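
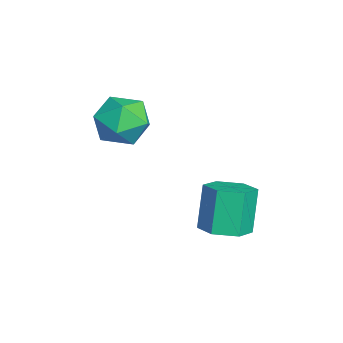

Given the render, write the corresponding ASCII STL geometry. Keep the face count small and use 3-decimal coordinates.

solid 
facet normal 0.349 -0.130 -0.928
outer loop
vertex 3.397 0.766 -1.144
vertex 2.768 1.233 -1.446
vertex 3.492 1.597 -1.225
endloop
endfacet
facet normal 0.930 -0.071 0.359
outer loop
vertex 3.397 0.766 -1.144
vertex 3.492 1.597 -1.225
vertex 2.822 0.98 0.387
endloop
endfacet
facet normal 0.930 -0.072 0.359
outer loop
vertex 2.822 0.98 0.387
vertex 3.492 1.597 -1.225
vertex 2.917 1.81 0.307
endloop
endfacet
facet normal -0.348 0.129 0.929
outer loop
vertex 2.822 0.98 0.387
vertex 2.917 1.81 0.307
vertex 2.192 1.447 0.086
endloop
endfacet
facet normal 0.348 -0.129 -0.929
outer loop
vertex 3.492 1.597 -1.225
vertex 2.768 1.233 -1.446
vertex 2.862 2.064 -1.526
endloop
endfacet
facet normal 0.562 0.821 0.097
outer loop
vertex 3.492 1.597 -1.225
vertex 2.862 2.064 -1.526
vertex 2.917 1.81 0.307
endloop
endfacet
facet normal 0.562 0.821 0.097
outer loop
vertex 2.917 1.81 0.307
vertex 2.862 2.064 -1.526
vertex 2.287 2.277 0.006
endloop
endfacet
facet normal -0.348 0.129 0.929
outer loop
vertex 2.917 1.81 0.307
vertex 2.287 2.277 0.006
vertex 2.192 1.447 0.086
endloop
endfacet
facet normal 0.348 -0.129 -0.929
outer loop
vertex 2.862 2.064 -1.526
vertex 2.768 1.233 -1.446
vertex 2.138 1.7 -1.747
endloop
endfacet
facet normal -0.368 0.892 -0.262
outer loop
vertex 2.862 2.064 -1.526
vertex 2.138 1.7 -1.747
vertex 2.287 2.277 0.006
endloop
endfacet
facet normal -0.367 0.892 -0.263
outer loop
vertex 2.287 2.277 0.006
vertex 2.138 1.7 -1.747
vertex 1.563 1.914 -0.216
endloop
endfacet
facet normal -0.349 0.129 0.928
outer loop
vertex 2.287 2.277 0.006
vertex 1.563 1.914 -0.216
vertex 2.192 1.447 0.086
endloop
endfacet
facet normal 0.348 -0.129 -0.929
outer loop
vertex 2.138 1.7 -1.747
vertex 2.768 1.233 -1.446
vertex 2.043 0.87 -1.667
endloop
endfacet
facet normal -0.930 0.072 -0.359
outer loop
vertex 2.138 1.7 -1.747
vertex 2.043 0.87 -1.667
vertex 1.563 1.914 -0.216
endloop
endfacet
facet normal -0.931 0.071 -0.359
outer loop
vertex 1.563 1.914 -0.216
vertex 2.043 0.87 -1.667
vertex 1.468 1.083 -0.135
endloop
endfacet
facet normal -0.349 0.130 0.928
outer loop
vertex 1.563 1.914 -0.216
vertex 1.468 1.083 -0.135
vertex 2.192 1.447 0.086
endloop
endfacet
facet normal 0.348 -0.129 -0.929
outer loop
vertex 2.043 0.87 -1.667
vertex 2.768 1.233 -1.446
vertex 2.673 0.403 -1.366
endloop
endfacet
facet normal -0.562 -0.821 -0.097
outer loop
vertex 2.043 0.87 -1.667
vertex 2.673 0.403 -1.366
vertex 1.468 1.083 -0.135
endloop
endfacet
facet normal -0.562 -0.821 -0.097
outer loop
vertex 1.468 1.083 -0.135
vertex 2.673 0.403 -1.366
vertex 2.098 0.616 0.166
endloop
endfacet
facet normal -0.348 0.129 0.929
outer loop
vertex 1.468 1.083 -0.135
vertex 2.098 0.616 0.166
vertex 2.192 1.447 0.086
endloop
endfacet
facet normal 0.349 -0.129 -0.928
outer loop
vertex 2.673 0.403 -1.366
vertex 2.768 1.233 -1.446
vertex 3.397 0.766 -1.144
endloop
endfacet
facet normal 0.367 -0.893 0.262
outer loop
vertex 2.673 0.403 -1.366
vertex 3.397 0.766 -1.144
vertex 2.098 0.616 0.166
endloop
endfacet
facet normal 0.368 -0.892 0.263
outer loop
vertex 2.098 0.616 0.166
vertex 3.397 0.766 -1.144
vertex 2.822 0.98 0.387
endloop
endfacet
facet normal -0.348 0.129 0.929
outer loop
vertex 2.098 0.616 0.166
vertex 2.822 0.98 0.387
vertex 2.192 1.447 0.086
endloop
endfacet
facet normal 0.384 0.836 -0.392
outer loop
vertex 1.541 -1.432 1.702
vertex 0.742 -0.902 2.051
vertex 1.574 -1.012 2.631
endloop
endfacet
facet normal 0.901 0.382 -0.205
outer loop
vertex 1.541 -1.432 1.702
vertex 1.574 -1.012 2.631
vertex 1.939 -1.953 2.483
endloop
endfacet
facet normal 0.797 -0.229 -0.559
outer loop
vertex 1.541 -1.432 1.702
vertex 1.939 -1.953 2.483
vertex 1.333 -2.424 1.812
endloop
endfacet
facet normal 0.215 -0.152 -0.965
outer loop
vertex 1.541 -1.432 1.702
vertex 1.333 -2.424 1.812
vertex 0.593 -1.775 1.545
endloop
endfacet
facet normal -0.040 0.506 -0.861
outer loop
vertex 1.541 -1.432 1.702
vertex 0.593 -1.775 1.545
vertex 0.742 -0.902 2.051
endloop
endfacet
facet normal 0.835 0.246 0.492
outer loop
vertex 1.939 -1.953 2.483
vertex 1.574 -1.012 2.631
vertex 1.387 -1.745 3.315
endloop
endfacet
facet normal -0.003 0.982 0.191
outer loop
vertex 1.574 -1.012 2.631
vertex 0.742 -0.902 2.051
vertex 0.647 -1.096 3.048
endloop
endfacet
facet normal -0.689 0.448 -0.569
outer loop
vertex 0.742 -0.902 2.051
vertex 0.593 -1.775 1.545
vertex 0.041 -1.567 2.377
endloop
endfacet
facet normal -0.276 -0.617 -0.737
outer loop
vertex 0.593 -1.775 1.545
vertex 1.333 -2.424 1.812
vertex 0.406 -2.508 2.229
endloop
endfacet
facet normal 0.666 -0.742 -0.081
outer loop
vertex 1.333 -2.424 1.812
vertex 1.939 -1.953 2.483
vertex 1.238 -2.618 2.809
endloop
endfacet
facet normal -0.215 0.152 0.965
outer loop
vertex 0.439 -2.088 3.158
vertex 1.387 -1.745 3.315
vertex 0.647 -1.096 3.048
endloop
endfacet
facet normal -0.797 0.229 0.559
outer loop
vertex 0.439 -2.088 3.158
vertex 0.647 -1.096 3.048
vertex 0.041 -1.567 2.377
endloop
endfacet
facet normal -0.901 -0.382 0.205
outer loop
vertex 0.439 -2.088 3.158
vertex 0.041 -1.567 2.377
vertex 0.406 -2.508 2.229
endloop
endfacet
facet normal -0.384 -0.836 0.392
outer loop
vertex 0.439 -2.088 3.158
vertex 0.406 -2.508 2.229
vertex 1.238 -2.618 2.809
endloop
endfacet
facet normal 0.040 -0.506 0.861
outer loop
vertex 0.439 -2.088 3.158
vertex 1.238 -2.618 2.809
vertex 1.387 -1.745 3.315
endloop
endfacet
facet normal 0.276 0.617 0.737
outer loop
vertex 0.647 -1.096 3.048
vertex 1.387 -1.745 3.315
vertex 1.574 -1.012 2.631
endloop
endfacet
facet normal -0.666 0.742 0.081
outer loop
vertex 0.041 -1.567 2.377
vertex 0.647 -1.096 3.048
vertex 0.742 -0.902 2.051
endloop
endfacet
facet normal -0.835 -0.246 -0.492
outer loop
vertex 0.406 -2.508 2.229
vertex 0.041 -1.567 2.377
vertex 0.593 -1.775 1.545
endloop
endfacet
facet normal 0.003 -0.982 -0.191
outer loop
vertex 1.238 -2.618 2.809
vertex 0.406 -2.508 2.229
vertex 1.333 -2.424 1.812
endloop
endfacet
facet normal 0.689 -0.448 0.569
outer loop
vertex 1.387 -1.745 3.315
vertex 1.238 -2.618 2.809
vertex 1.939 -1.953 2.483
endloop
endfacet

endsolid


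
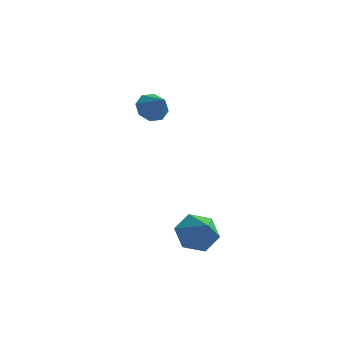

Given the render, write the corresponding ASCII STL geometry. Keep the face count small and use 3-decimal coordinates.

solid 
facet normal -0.400 0.519 -0.755
outer loop
vertex 1.505 -2.13 -3.061
vertex 0.736 -2.351 -2.806
vertex 1.091 -1.649 -2.511
endloop
endfacet
facet normal 0.870 0.328 0.368
outer loop
vertex 1.505 -2.13 -3.061
vertex 1.091 -1.649 -2.511
vertex 1.304 -3.089 -1.734
endloop
endfacet
facet normal -0.400 0.519 -0.755
outer loop
vertex 1.091 -1.649 -2.511
vertex 0.736 -2.351 -2.806
vertex 0.322 -1.87 -2.256
endloop
endfacet
facet normal 0.146 0.486 0.861
outer loop
vertex 1.091 -1.649 -2.511
vertex 0.322 -1.87 -2.256
vertex 1.304 -3.089 -1.734
endloop
endfacet
facet normal -0.400 0.519 -0.755
outer loop
vertex 0.322 -1.87 -2.256
vertex 0.736 -2.351 -2.806
vertex -0.033 -2.572 -2.551
endloop
endfacet
facet normal -0.542 -0.078 0.837
outer loop
vertex 0.322 -1.87 -2.256
vertex -0.033 -2.572 -2.551
vertex 1.304 -3.089 -1.734
endloop
endfacet
facet normal -0.400 0.519 -0.755
outer loop
vertex -0.033 -2.572 -2.551
vertex 0.736 -2.351 -2.806
vertex 0.381 -3.053 -3.101
endloop
endfacet
facet normal -0.505 -0.801 0.320
outer loop
vertex -0.033 -2.572 -2.551
vertex 0.381 -3.053 -3.101
vertex 1.304 -3.089 -1.734
endloop
endfacet
facet normal -0.400 0.519 -0.755
outer loop
vertex 0.381 -3.053 -3.101
vertex 0.736 -2.351 -2.806
vertex 1.15 -2.832 -3.356
endloop
endfacet
facet normal 0.219 -0.960 -0.173
outer loop
vertex 0.381 -3.053 -3.101
vertex 1.15 -2.832 -3.356
vertex 1.304 -3.089 -1.734
endloop
endfacet
facet normal -0.400 0.519 -0.755
outer loop
vertex 1.15 -2.832 -3.356
vertex 0.736 -2.351 -2.806
vertex 1.505 -2.13 -3.061
endloop
endfacet
facet normal 0.906 -0.396 -0.149
outer loop
vertex 1.15 -2.832 -3.356
vertex 1.505 -2.13 -3.061
vertex 1.304 -3.089 -1.734
endloop
endfacet
facet normal -0.525 0.437 -0.730
outer loop
vertex -1.667 2.153 -0.295
vertex -2.113 2.37 0.156
vertex -1.546 2.614 -0.106
endloop
endfacet
facet normal 0.968 -0.183 -0.174
outer loop
vertex -1.667 2.153 -0.295
vertex -1.546 2.614 -0.106
vertex -1.487 1.85 1.024
endloop
endfacet
facet normal -0.526 0.438 -0.729
outer loop
vertex -1.546 2.614 -0.106
vertex -2.113 2.37 0.156
vertex -1.757 2.932 0.237
endloop
endfacet
facet normal 0.903 0.376 0.207
outer loop
vertex -1.546 2.614 -0.106
vertex -1.757 2.932 0.237
vertex -1.487 1.85 1.024
endloop
endfacet
facet normal -0.525 0.438 -0.730
outer loop
vertex -1.757 2.932 0.237
vertex -2.113 2.37 0.156
vertex -2.176 2.921 0.532
endloop
endfacet
facet normal 0.452 0.596 0.664
outer loop
vertex -1.757 2.932 0.237
vertex -2.176 2.921 0.532
vertex -1.487 1.85 1.024
endloop
endfacet
facet normal -0.525 0.438 -0.730
outer loop
vertex -2.176 2.921 0.532
vertex -2.113 2.37 0.156
vertex -2.558 2.587 0.606
endloop
endfacet
facet normal -0.124 0.347 0.930
outer loop
vertex -2.176 2.921 0.532
vertex -2.558 2.587 0.606
vertex -1.487 1.85 1.024
endloop
endfacet
facet normal -0.525 0.437 -0.730
outer loop
vertex -2.558 2.587 0.606
vertex -2.113 2.37 0.156
vertex -2.679 2.126 0.417
endloop
endfacet
facet normal -0.483 -0.221 0.848
outer loop
vertex -2.558 2.587 0.606
vertex -2.679 2.126 0.417
vertex -1.487 1.85 1.024
endloop
endfacet
facet normal -0.525 0.437 -0.730
outer loop
vertex -2.679 2.126 0.417
vertex -2.113 2.37 0.156
vertex -2.468 1.808 0.075
endloop
endfacet
facet normal -0.418 -0.779 0.467
outer loop
vertex -2.679 2.126 0.417
vertex -2.468 1.808 0.075
vertex -1.487 1.85 1.024
endloop
endfacet
facet normal -0.525 0.437 -0.730
outer loop
vertex -2.468 1.808 0.075
vertex -2.113 2.37 0.156
vertex -2.049 1.819 -0.22
endloop
endfacet
facet normal 0.033 -0.999 0.010
outer loop
vertex -2.468 1.808 0.075
vertex -2.049 1.819 -0.22
vertex -1.487 1.85 1.024
endloop
endfacet
facet normal -0.525 0.437 -0.730
outer loop
vertex -2.049 1.819 -0.22
vertex -2.113 2.37 0.156
vertex -1.667 2.153 -0.295
endloop
endfacet
facet normal 0.607 -0.752 -0.256
outer loop
vertex -2.049 1.819 -0.22
vertex -1.667 2.153 -0.295
vertex -1.487 1.85 1.024
endloop
endfacet

endsolid


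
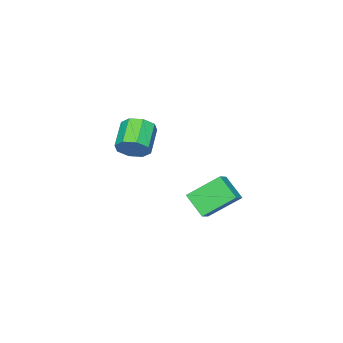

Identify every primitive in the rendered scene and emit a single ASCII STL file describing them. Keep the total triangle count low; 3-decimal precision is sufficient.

solid 
facet normal -0.556 0.567 0.609
outer loop
vertex -0.557 3.711 0.266
vertex 0.166 3.942 0.711
vertex -0.373 4.844 -0.621
endloop
endfacet
facet normal -0.821 -0.263 -0.506
outer loop
vertex 0.734 3.718 -1.831
vertex -0.557 3.711 0.266
vertex -0.373 4.844 -0.621
endloop
endfacet
facet normal -0.556 0.566 0.608
outer loop
vertex -0.373 4.844 -0.621
vertex 0.166 3.942 0.711
vertex 0.35 5.075 -0.175
endloop
endfacet
facet normal 0.127 0.781 -0.611
outer loop
vertex 0.35 5.075 -0.175
vertex 0.734 3.718 -1.831
vertex -0.373 4.844 -0.621
endloop
endfacet
facet normal -0.127 -0.781 0.611
outer loop
vertex -0.557 3.711 0.266
vertex 1.273 2.816 -0.499
vertex 0.166 3.942 0.711
endloop
endfacet
facet normal -0.821 -0.263 -0.506
outer loop
vertex 0.55 2.585 -0.945
vertex -0.557 3.711 0.266
vertex 0.734 3.718 -1.831
endloop
endfacet
facet normal -0.127 -0.782 0.611
outer loop
vertex 0.55 2.585 -0.945
vertex 1.273 2.816 -0.499
vertex -0.557 3.711 0.266
endloop
endfacet
facet normal 0.821 0.263 0.507
outer loop
vertex 0.166 3.942 0.711
vertex 1.273 2.816 -0.499
vertex 0.35 5.075 -0.175
endloop
endfacet
facet normal 0.126 0.781 -0.611
outer loop
vertex 1.457 3.949 -1.386
vertex 0.734 3.718 -1.831
vertex 0.35 5.075 -0.175
endloop
endfacet
facet normal 0.821 0.263 0.506
outer loop
vertex 0.35 5.075 -0.175
vertex 1.273 2.816 -0.499
vertex 1.457 3.949 -1.386
endloop
endfacet
facet normal 0.556 -0.566 -0.609
outer loop
vertex 1.457 3.949 -1.386
vertex 0.55 2.585 -0.945
vertex 0.734 3.718 -1.831
endloop
endfacet
facet normal 0.556 -0.566 -0.608
outer loop
vertex 1.273 2.816 -0.499
vertex 0.55 2.585 -0.945
vertex 1.457 3.949 -1.386
endloop
endfacet
facet normal 0.753 0.432 -0.497
outer loop
vertex 0.895 -1.492 1.318
vertex 0.345 -1.352 0.607
vertex 0.566 -0.879 1.352
endloop
endfacet
facet normal 0.459 0.198 0.866
outer loop
vertex 0.895 -1.492 1.318
vertex 0.566 -0.879 1.352
vertex -0.354 -2.208 2.144
endloop
endfacet
facet normal 0.459 0.198 0.866
outer loop
vertex -0.354 -2.208 2.144
vertex 0.566 -0.879 1.352
vertex -0.683 -1.595 2.178
endloop
endfacet
facet normal -0.752 -0.431 0.498
outer loop
vertex -0.354 -2.208 2.144
vertex -0.683 -1.595 2.178
vertex -0.905 -2.068 1.433
endloop
endfacet
facet normal 0.752 0.432 -0.498
outer loop
vertex 0.566 -0.879 1.352
vertex 0.345 -1.352 0.607
vertex 0.107 -0.543 0.95
endloop
endfacet
facet normal -0.009 0.762 0.647
outer loop
vertex 0.566 -0.879 1.352
vertex 0.107 -0.543 0.95
vertex -0.683 -1.595 2.178
endloop
endfacet
facet normal -0.009 0.762 0.647
outer loop
vertex -0.683 -1.595 2.178
vertex 0.107 -0.543 0.95
vertex -1.142 -1.259 1.776
endloop
endfacet
facet normal -0.752 -0.432 0.498
outer loop
vertex -0.683 -1.595 2.178
vertex -1.142 -1.259 1.776
vertex -0.905 -2.068 1.433
endloop
endfacet
facet normal 0.753 0.432 -0.497
outer loop
vertex 0.107 -0.543 0.95
vertex 0.345 -1.352 0.607
vertex -0.212 -0.681 0.347
endloop
endfacet
facet normal -0.472 0.880 0.049
outer loop
vertex 0.107 -0.543 0.95
vertex -0.212 -0.681 0.347
vertex -1.142 -1.259 1.776
endloop
endfacet
facet normal -0.472 0.880 0.048
outer loop
vertex -1.142 -1.259 1.776
vertex -0.212 -0.681 0.347
vertex -1.461 -1.397 1.172
endloop
endfacet
facet normal -0.753 -0.431 0.496
outer loop
vertex -1.142 -1.259 1.776
vertex -1.461 -1.397 1.172
vertex -0.905 -2.068 1.433
endloop
endfacet
facet normal 0.752 0.431 -0.498
outer loop
vertex -0.212 -0.681 0.347
vertex 0.345 -1.352 0.607
vertex -0.206 -1.212 -0.104
endloop
endfacet
facet normal -0.658 0.483 -0.577
outer loop
vertex -0.212 -0.681 0.347
vertex -0.206 -1.212 -0.104
vertex -1.461 -1.397 1.172
endloop
endfacet
facet normal -0.659 0.482 -0.578
outer loop
vertex -1.461 -1.397 1.172
vertex -0.206 -1.212 -0.104
vertex -1.455 -1.928 0.722
endloop
endfacet
facet normal -0.753 -0.430 0.498
outer loop
vertex -1.461 -1.397 1.172
vertex -1.455 -1.928 0.722
vertex -0.905 -2.068 1.433
endloop
endfacet
facet normal 0.752 0.431 -0.498
outer loop
vertex -0.206 -1.212 -0.104
vertex 0.345 -1.352 0.607
vertex 0.123 -1.825 -0.138
endloop
endfacet
facet normal -0.459 -0.198 -0.866
outer loop
vertex -0.206 -1.212 -0.104
vertex 0.123 -1.825 -0.138
vertex -1.455 -1.928 0.722
endloop
endfacet
facet normal -0.459 -0.198 -0.866
outer loop
vertex -1.455 -1.928 0.722
vertex 0.123 -1.825 -0.138
vertex -1.126 -2.541 0.688
endloop
endfacet
facet normal -0.753 -0.432 0.497
outer loop
vertex -1.455 -1.928 0.722
vertex -1.126 -2.541 0.688
vertex -0.905 -2.068 1.433
endloop
endfacet
facet normal 0.752 0.432 -0.498
outer loop
vertex 0.123 -1.825 -0.138
vertex 0.345 -1.352 0.607
vertex 0.582 -2.161 0.264
endloop
endfacet
facet normal 0.009 -0.762 -0.647
outer loop
vertex 0.123 -1.825 -0.138
vertex 0.582 -2.161 0.264
vertex -1.126 -2.541 0.688
endloop
endfacet
facet normal 0.009 -0.762 -0.647
outer loop
vertex -1.126 -2.541 0.688
vertex 0.582 -2.161 0.264
vertex -0.667 -2.877 1.09
endloop
endfacet
facet normal -0.752 -0.432 0.498
outer loop
vertex -1.126 -2.541 0.688
vertex -0.667 -2.877 1.09
vertex -0.905 -2.068 1.433
endloop
endfacet
facet normal 0.753 0.431 -0.496
outer loop
vertex 0.582 -2.161 0.264
vertex 0.345 -1.352 0.607
vertex 0.901 -2.023 0.868
endloop
endfacet
facet normal 0.472 -0.880 -0.048
outer loop
vertex 0.582 -2.161 0.264
vertex 0.901 -2.023 0.868
vertex -0.667 -2.877 1.09
endloop
endfacet
facet normal 0.472 -0.880 -0.049
outer loop
vertex -0.667 -2.877 1.09
vertex 0.901 -2.023 0.868
vertex -0.348 -2.739 1.693
endloop
endfacet
facet normal -0.753 -0.432 0.497
outer loop
vertex -0.667 -2.877 1.09
vertex -0.348 -2.739 1.693
vertex -0.905 -2.068 1.433
endloop
endfacet
facet normal 0.753 0.430 -0.498
outer loop
vertex 0.901 -2.023 0.868
vertex 0.345 -1.352 0.607
vertex 0.895 -1.492 1.318
endloop
endfacet
facet normal 0.658 -0.482 0.578
outer loop
vertex 0.901 -2.023 0.868
vertex 0.895 -1.492 1.318
vertex -0.348 -2.739 1.693
endloop
endfacet
facet normal 0.659 -0.483 0.577
outer loop
vertex -0.348 -2.739 1.693
vertex 0.895 -1.492 1.318
vertex -0.354 -2.208 2.144
endloop
endfacet
facet normal -0.752 -0.431 0.498
outer loop
vertex -0.348 -2.739 1.693
vertex -0.354 -2.208 2.144
vertex -0.905 -2.068 1.433
endloop
endfacet

endsolid


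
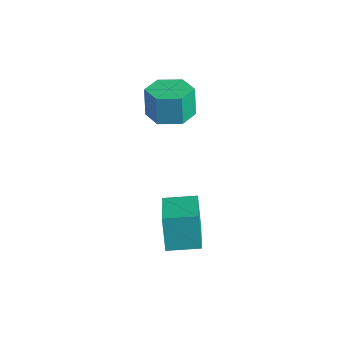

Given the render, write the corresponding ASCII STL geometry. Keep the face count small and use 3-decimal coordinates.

solid 
facet normal 0.193 -0.132 -0.972
outer loop
vertex -1.02 2.045 2.255
vertex -1.944 2.253 2.043
vertex -1.282 2.962 2.078
endloop
endfacet
facet normal 0.943 0.298 0.147
outer loop
vertex -1.02 2.045 2.255
vertex -1.282 2.962 2.078
vertex -1.273 2.218 3.528
endloop
endfacet
facet normal 0.943 0.298 0.147
outer loop
vertex -1.273 2.218 3.528
vertex -1.282 2.962 2.078
vertex -1.535 3.135 3.351
endloop
endfacet
facet normal -0.192 0.133 0.972
outer loop
vertex -1.273 2.218 3.528
vertex -1.535 3.135 3.351
vertex -2.196 2.427 3.317
endloop
endfacet
facet normal 0.193 -0.132 -0.972
outer loop
vertex -1.282 2.962 2.078
vertex -1.944 2.253 2.043
vertex -2.206 3.17 1.866
endloop
endfacet
facet normal 0.237 0.968 -0.084
outer loop
vertex -1.282 2.962 2.078
vertex -2.206 3.17 1.866
vertex -1.535 3.135 3.351
endloop
endfacet
facet normal 0.238 0.967 -0.085
outer loop
vertex -1.535 3.135 3.351
vertex -2.206 3.17 1.866
vertex -2.458 3.344 3.14
endloop
endfacet
facet normal -0.192 0.133 0.972
outer loop
vertex -1.535 3.135 3.351
vertex -2.458 3.344 3.14
vertex -2.196 2.427 3.317
endloop
endfacet
facet normal 0.192 -0.133 -0.972
outer loop
vertex -2.206 3.17 1.866
vertex -1.944 2.253 2.043
vertex -2.867 2.462 1.832
endloop
endfacet
facet normal -0.706 0.670 -0.231
outer loop
vertex -2.206 3.17 1.866
vertex -2.867 2.462 1.832
vertex -2.458 3.344 3.14
endloop
endfacet
facet normal -0.705 0.670 -0.231
outer loop
vertex -2.458 3.344 3.14
vertex -2.867 2.462 1.832
vertex -3.12 2.635 3.105
endloop
endfacet
facet normal -0.193 0.132 0.972
outer loop
vertex -2.458 3.344 3.14
vertex -3.12 2.635 3.105
vertex -2.196 2.427 3.317
endloop
endfacet
facet normal 0.192 -0.133 -0.972
outer loop
vertex -2.867 2.462 1.832
vertex -1.944 2.253 2.043
vertex -2.605 1.545 2.009
endloop
endfacet
facet normal -0.943 -0.298 -0.147
outer loop
vertex -2.867 2.462 1.832
vertex -2.605 1.545 2.009
vertex -3.12 2.635 3.105
endloop
endfacet
facet normal -0.943 -0.298 -0.147
outer loop
vertex -3.12 2.635 3.105
vertex -2.605 1.545 2.009
vertex -2.858 1.718 3.282
endloop
endfacet
facet normal -0.193 0.132 0.972
outer loop
vertex -3.12 2.635 3.105
vertex -2.858 1.718 3.282
vertex -2.196 2.427 3.317
endloop
endfacet
facet normal 0.192 -0.133 -0.972
outer loop
vertex -2.605 1.545 2.009
vertex -1.944 2.253 2.043
vertex -1.682 1.336 2.22
endloop
endfacet
facet normal -0.238 -0.968 0.084
outer loop
vertex -2.605 1.545 2.009
vertex -1.682 1.336 2.22
vertex -2.858 1.718 3.282
endloop
endfacet
facet normal -0.237 -0.968 0.085
outer loop
vertex -2.858 1.718 3.282
vertex -1.682 1.336 2.22
vertex -1.934 1.51 3.494
endloop
endfacet
facet normal -0.193 0.132 0.972
outer loop
vertex -2.858 1.718 3.282
vertex -1.934 1.51 3.494
vertex -2.196 2.427 3.317
endloop
endfacet
facet normal 0.193 -0.132 -0.972
outer loop
vertex -1.682 1.336 2.22
vertex -1.944 2.253 2.043
vertex -1.02 2.045 2.255
endloop
endfacet
facet normal 0.705 -0.670 0.231
outer loop
vertex -1.682 1.336 2.22
vertex -1.02 2.045 2.255
vertex -1.934 1.51 3.494
endloop
endfacet
facet normal 0.706 -0.670 0.231
outer loop
vertex -1.934 1.51 3.494
vertex -1.02 2.045 2.255
vertex -1.273 2.218 3.528
endloop
endfacet
facet normal -0.192 0.133 0.972
outer loop
vertex -1.934 1.51 3.494
vertex -1.273 2.218 3.528
vertex -2.196 2.427 3.317
endloop
endfacet
facet normal -0.687 0.616 -0.384
outer loop
vertex 0.42 -0.287 0.288
vertex 1.273 0.728 0.391
vertex 0.932 -0.577 -1.092
endloop
endfacet
facet normal -0.641 -0.763 -0.077
outer loop
vertex 2.327 -1.828 -0.311
vertex 0.42 -0.287 0.288
vertex 0.932 -0.577 -1.092
endloop
endfacet
facet normal -0.687 0.616 -0.384
outer loop
vertex 0.932 -0.577 -1.092
vertex 1.273 0.728 0.391
vertex 1.785 0.438 -0.989
endloop
endfacet
facet normal 0.341 -0.194 -0.920
outer loop
vertex 1.785 0.438 -0.989
vertex 2.327 -1.828 -0.311
vertex 0.932 -0.577 -1.092
endloop
endfacet
facet normal -0.341 0.194 0.920
outer loop
vertex 0.42 -0.287 0.288
vertex 2.668 -0.523 1.172
vertex 1.273 0.728 0.391
endloop
endfacet
facet normal -0.641 -0.763 -0.077
outer loop
vertex 1.815 -1.538 1.069
vertex 0.42 -0.287 0.288
vertex 2.327 -1.828 -0.311
endloop
endfacet
facet normal -0.341 0.194 0.920
outer loop
vertex 1.815 -1.538 1.069
vertex 2.668 -0.523 1.172
vertex 0.42 -0.287 0.288
endloop
endfacet
facet normal 0.641 0.763 0.077
outer loop
vertex 1.273 0.728 0.391
vertex 2.668 -0.523 1.172
vertex 1.785 0.438 -0.989
endloop
endfacet
facet normal 0.341 -0.194 -0.920
outer loop
vertex 3.18 -0.813 -0.208
vertex 2.327 -1.828 -0.311
vertex 1.785 0.438 -0.989
endloop
endfacet
facet normal 0.641 0.763 0.077
outer loop
vertex 1.785 0.438 -0.989
vertex 2.668 -0.523 1.172
vertex 3.18 -0.813 -0.208
endloop
endfacet
facet normal 0.687 -0.616 0.384
outer loop
vertex 3.18 -0.813 -0.208
vertex 1.815 -1.538 1.069
vertex 2.327 -1.828 -0.311
endloop
endfacet
facet normal 0.687 -0.616 0.384
outer loop
vertex 2.668 -0.523 1.172
vertex 1.815 -1.538 1.069
vertex 3.18 -0.813 -0.208
endloop
endfacet

endsolid


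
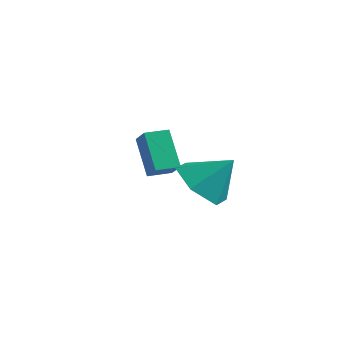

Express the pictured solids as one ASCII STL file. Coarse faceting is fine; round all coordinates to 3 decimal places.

solid 
facet normal -0.573 -0.382 -0.725
outer loop
vertex 2.826 0.896 -0.514
vertex 2.248 0.383 0.213
vertex 1.975 1.363 -0.087
endloop
endfacet
facet normal 0.453 0.889 -0.070
outer loop
vertex 2.826 0.896 -0.514
vertex 1.975 1.363 -0.087
vertex 3.052 0.917 1.227
endloop
endfacet
facet normal -0.574 -0.382 -0.725
outer loop
vertex 1.975 1.363 -0.087
vertex 2.248 0.383 0.213
vertex 1.398 0.85 0.64
endloop
endfacet
facet normal -0.197 0.868 0.456
outer loop
vertex 1.975 1.363 -0.087
vertex 1.398 0.85 0.64
vertex 3.052 0.917 1.227
endloop
endfacet
facet normal -0.574 -0.381 -0.725
outer loop
vertex 1.398 0.85 0.64
vertex 2.248 0.383 0.213
vertex 1.671 -0.129 0.939
endloop
endfacet
facet normal -0.335 0.188 0.923
outer loop
vertex 1.398 0.85 0.64
vertex 1.671 -0.129 0.939
vertex 3.052 0.917 1.227
endloop
endfacet
facet normal -0.574 -0.381 -0.725
outer loop
vertex 1.671 -0.129 0.939
vertex 2.248 0.383 0.213
vertex 2.521 -0.596 0.512
endloop
endfacet
facet normal 0.176 -0.470 0.865
outer loop
vertex 1.671 -0.129 0.939
vertex 2.521 -0.596 0.512
vertex 3.052 0.917 1.227
endloop
endfacet
facet normal -0.574 -0.381 -0.725
outer loop
vertex 2.521 -0.596 0.512
vertex 2.248 0.383 0.213
vertex 3.099 -0.084 -0.215
endloop
endfacet
facet normal 0.826 -0.450 0.339
outer loop
vertex 2.521 -0.596 0.512
vertex 3.099 -0.084 -0.215
vertex 3.052 0.917 1.227
endloop
endfacet
facet normal -0.574 -0.381 -0.725
outer loop
vertex 3.099 -0.084 -0.215
vertex 2.248 0.383 0.213
vertex 2.826 0.896 -0.514
endloop
endfacet
facet normal 0.965 0.230 -0.128
outer loop
vertex 3.099 -0.084 -0.215
vertex 2.826 0.896 -0.514
vertex 3.052 0.917 1.227
endloop
endfacet
facet normal -0.553 -0.833 0.024
outer loop
vertex -1.476 2.763 0.304
vertex -2.073 3.141 -0.317
vertex -0.623 2.163 -0.883
endloop
endfacet
facet normal 0.634 -0.403 0.660
outer loop
vertex -0.147 2.879 -0.903
vertex -1.476 2.763 0.304
vertex -0.623 2.163 -0.883
endloop
endfacet
facet normal -0.553 -0.833 0.023
outer loop
vertex -0.623 2.163 -0.883
vertex -2.073 3.141 -0.317
vertex -1.219 2.541 -1.503
endloop
endfacet
facet normal 0.540 -0.380 -0.751
outer loop
vertex -1.219 2.541 -1.503
vertex -0.147 2.879 -0.903
vertex -0.623 2.163 -0.883
endloop
endfacet
facet normal -0.540 0.380 0.751
outer loop
vertex -1.476 2.763 0.304
vertex -1.597 3.857 -0.337
vertex -2.073 3.141 -0.317
endloop
endfacet
facet normal 0.635 -0.402 0.660
outer loop
vertex -1.001 3.479 0.283
vertex -1.476 2.763 0.304
vertex -0.147 2.879 -0.903
endloop
endfacet
facet normal -0.540 0.380 0.751
outer loop
vertex -1.001 3.479 0.283
vertex -1.597 3.857 -0.337
vertex -1.476 2.763 0.304
endloop
endfacet
facet normal -0.634 0.403 -0.660
outer loop
vertex -2.073 3.141 -0.317
vertex -1.597 3.857 -0.337
vertex -1.219 2.541 -1.503
endloop
endfacet
facet normal 0.540 -0.380 -0.751
outer loop
vertex -0.744 3.257 -1.524
vertex -0.147 2.879 -0.903
vertex -1.219 2.541 -1.503
endloop
endfacet
facet normal -0.635 0.402 -0.660
outer loop
vertex -1.219 2.541 -1.503
vertex -1.597 3.857 -0.337
vertex -0.744 3.257 -1.524
endloop
endfacet
facet normal 0.552 0.833 -0.024
outer loop
vertex -0.744 3.257 -1.524
vertex -1.001 3.479 0.283
vertex -0.147 2.879 -0.903
endloop
endfacet
facet normal 0.553 0.833 -0.024
outer loop
vertex -1.597 3.857 -0.337
vertex -1.001 3.479 0.283
vertex -0.744 3.257 -1.524
endloop
endfacet

endsolid


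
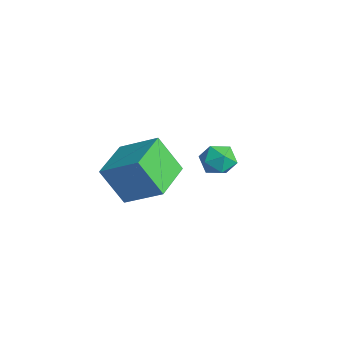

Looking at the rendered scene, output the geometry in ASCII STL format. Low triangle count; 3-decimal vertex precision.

solid 
facet normal 0.143 0.163 0.976
outer loop
vertex -0.737 2.039 -2.957
vertex -0.956 1.212 -2.787
vertex -0.123 1.42 -2.944
endloop
endfacet
facet normal 0.570 0.578 0.584
outer loop
vertex -0.737 2.039 -2.957
vertex -0.123 1.42 -2.944
vertex -0.11 2.034 -3.564
endloop
endfacet
facet normal 0.159 0.975 0.156
outer loop
vertex -0.737 2.039 -2.957
vertex -0.11 2.034 -3.564
vertex -0.936 2.205 -3.79
endloop
endfacet
facet normal -0.521 0.805 0.285
outer loop
vertex -0.737 2.039 -2.957
vertex -0.936 2.205 -3.79
vertex -1.458 1.697 -3.31
endloop
endfacet
facet normal -0.531 0.303 0.791
outer loop
vertex -0.737 2.039 -2.957
vertex -1.458 1.697 -3.31
vertex -0.956 1.212 -2.787
endloop
endfacet
facet normal 0.973 0.154 0.173
outer loop
vertex -0.11 2.034 -3.564
vertex -0.123 1.42 -2.944
vertex 0.058 1.203 -3.77
endloop
endfacet
facet normal 0.282 -0.518 0.808
outer loop
vertex -0.123 1.42 -2.944
vertex -0.956 1.212 -2.787
vertex -0.464 0.695 -3.29
endloop
endfacet
facet normal -0.810 -0.290 0.509
outer loop
vertex -0.956 1.212 -2.787
vertex -1.458 1.697 -3.31
vertex -1.29 0.866 -3.516
endloop
endfacet
facet normal -0.794 0.522 -0.311
outer loop
vertex -1.458 1.697 -3.31
vertex -0.936 2.205 -3.79
vertex -1.277 1.48 -4.136
endloop
endfacet
facet normal 0.307 0.798 -0.519
outer loop
vertex -0.936 2.205 -3.79
vertex -0.11 2.034 -3.564
vertex -0.444 1.688 -4.293
endloop
endfacet
facet normal 0.521 -0.805 -0.285
outer loop
vertex -0.663 0.861 -4.123
vertex 0.058 1.203 -3.77
vertex -0.464 0.695 -3.29
endloop
endfacet
facet normal -0.159 -0.975 -0.156
outer loop
vertex -0.663 0.861 -4.123
vertex -0.464 0.695 -3.29
vertex -1.29 0.866 -3.516
endloop
endfacet
facet normal -0.570 -0.578 -0.584
outer loop
vertex -0.663 0.861 -4.123
vertex -1.29 0.866 -3.516
vertex -1.277 1.48 -4.136
endloop
endfacet
facet normal -0.143 -0.163 -0.976
outer loop
vertex -0.663 0.861 -4.123
vertex -1.277 1.48 -4.136
vertex -0.444 1.688 -4.293
endloop
endfacet
facet normal 0.531 -0.303 -0.791
outer loop
vertex -0.663 0.861 -4.123
vertex -0.444 1.688 -4.293
vertex 0.058 1.203 -3.77
endloop
endfacet
facet normal 0.794 -0.522 0.311
outer loop
vertex -0.464 0.695 -3.29
vertex 0.058 1.203 -3.77
vertex -0.123 1.42 -2.944
endloop
endfacet
facet normal -0.307 -0.798 0.519
outer loop
vertex -1.29 0.866 -3.516
vertex -0.464 0.695 -3.29
vertex -0.956 1.212 -2.787
endloop
endfacet
facet normal -0.973 -0.154 -0.173
outer loop
vertex -1.277 1.48 -4.136
vertex -1.29 0.866 -3.516
vertex -1.458 1.697 -3.31
endloop
endfacet
facet normal -0.282 0.518 -0.808
outer loop
vertex -0.444 1.688 -4.293
vertex -1.277 1.48 -4.136
vertex -0.936 2.205 -3.79
endloop
endfacet
facet normal 0.810 0.290 -0.509
outer loop
vertex 0.058 1.203 -3.77
vertex -0.444 1.688 -4.293
vertex -0.11 2.034 -3.564
endloop
endfacet
facet normal -0.642 0.764 0.058
outer loop
vertex 0.409 -1.89 -0.374
vertex 1.116 -1.173 -1.997
vertex -0.913 -2.923 -1.406
endloop
endfacet
facet normal -0.370 -0.375 0.850
outer loop
vertex 0.384 -4.467 -1.523
vertex 0.409 -1.89 -0.374
vertex -0.913 -2.923 -1.406
endloop
endfacet
facet normal -0.642 0.764 0.058
outer loop
vertex -0.913 -2.923 -1.406
vertex 1.116 -1.173 -1.997
vertex -0.206 -2.206 -3.029
endloop
endfacet
facet normal -0.671 -0.524 -0.524
outer loop
vertex -0.206 -2.206 -3.029
vertex 0.384 -4.467 -1.523
vertex -0.913 -2.923 -1.406
endloop
endfacet
facet normal 0.671 0.524 0.524
outer loop
vertex 0.409 -1.89 -0.374
vertex 2.413 -2.717 -2.114
vertex 1.116 -1.173 -1.997
endloop
endfacet
facet normal -0.370 -0.375 0.850
outer loop
vertex 1.706 -3.434 -0.491
vertex 0.409 -1.89 -0.374
vertex 0.384 -4.467 -1.523
endloop
endfacet
facet normal 0.671 0.524 0.524
outer loop
vertex 1.706 -3.434 -0.491
vertex 2.413 -2.717 -2.114
vertex 0.409 -1.89 -0.374
endloop
endfacet
facet normal 0.370 0.375 -0.850
outer loop
vertex 1.116 -1.173 -1.997
vertex 2.413 -2.717 -2.114
vertex -0.206 -2.206 -3.029
endloop
endfacet
facet normal -0.671 -0.524 -0.524
outer loop
vertex 1.091 -3.75 -3.146
vertex 0.384 -4.467 -1.523
vertex -0.206 -2.206 -3.029
endloop
endfacet
facet normal 0.370 0.375 -0.850
outer loop
vertex -0.206 -2.206 -3.029
vertex 2.413 -2.717 -2.114
vertex 1.091 -3.75 -3.146
endloop
endfacet
facet normal 0.642 -0.764 -0.058
outer loop
vertex 1.091 -3.75 -3.146
vertex 1.706 -3.434 -0.491
vertex 0.384 -4.467 -1.523
endloop
endfacet
facet normal 0.642 -0.764 -0.058
outer loop
vertex 2.413 -2.717 -2.114
vertex 1.706 -3.434 -0.491
vertex 1.091 -3.75 -3.146
endloop
endfacet

endsolid


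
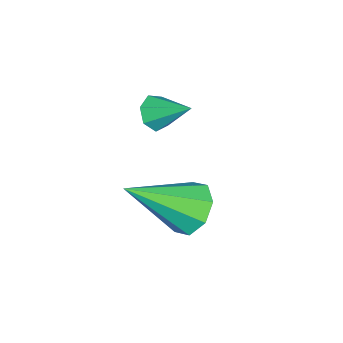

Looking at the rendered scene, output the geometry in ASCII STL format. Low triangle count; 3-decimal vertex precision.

solid 
facet normal -0.452 0.655 -0.605
outer loop
vertex -1.277 -0.612 -0.515
vertex -1.815 -1.115 -0.657
vertex -1.716 -0.575 -0.147
endloop
endfacet
facet normal 0.583 0.493 0.646
outer loop
vertex -1.277 -0.612 -0.515
vertex -1.716 -0.575 -0.147
vertex -0.925 -2.405 0.537
endloop
endfacet
facet normal -0.452 0.655 -0.606
outer loop
vertex -1.716 -0.575 -0.147
vertex -1.815 -1.115 -0.657
vertex -2.213 -0.854 -0.078
endloop
endfacet
facet normal -0.054 0.329 0.943
outer loop
vertex -1.716 -0.575 -0.147
vertex -2.213 -0.854 -0.078
vertex -0.925 -2.405 0.537
endloop
endfacet
facet normal -0.451 0.656 -0.606
outer loop
vertex -2.213 -0.854 -0.078
vertex -1.815 -1.115 -0.657
vertex -2.477 -1.286 -0.349
endloop
endfacet
facet normal -0.572 -0.156 0.805
outer loop
vertex -2.213 -0.854 -0.078
vertex -2.477 -1.286 -0.349
vertex -0.925 -2.405 0.537
endloop
endfacet
facet normal -0.451 0.655 -0.606
outer loop
vertex -2.477 -1.286 -0.349
vertex -1.815 -1.115 -0.657
vertex -2.353 -1.618 -0.8
endloop
endfacet
facet normal -0.667 -0.676 0.314
outer loop
vertex -2.477 -1.286 -0.349
vertex -2.353 -1.618 -0.8
vertex -0.925 -2.405 0.537
endloop
endfacet
facet normal -0.451 0.655 -0.607
outer loop
vertex -2.353 -1.618 -0.8
vertex -1.815 -1.115 -0.657
vertex -1.913 -1.656 -1.168
endloop
endfacet
facet normal -0.284 -0.928 -0.243
outer loop
vertex -2.353 -1.618 -0.8
vertex -1.913 -1.656 -1.168
vertex -0.925 -2.405 0.537
endloop
endfacet
facet normal -0.451 0.655 -0.606
outer loop
vertex -1.913 -1.656 -1.168
vertex -1.815 -1.115 -0.657
vertex -1.417 -1.377 -1.236
endloop
endfacet
facet normal 0.355 -0.763 -0.541
outer loop
vertex -1.913 -1.656 -1.168
vertex -1.417 -1.377 -1.236
vertex -0.925 -2.405 0.537
endloop
endfacet
facet normal -0.451 0.655 -0.606
outer loop
vertex -1.417 -1.377 -1.236
vertex -1.815 -1.115 -0.657
vertex -1.153 -0.945 -0.966
endloop
endfacet
facet normal 0.871 -0.280 -0.404
outer loop
vertex -1.417 -1.377 -1.236
vertex -1.153 -0.945 -0.966
vertex -0.925 -2.405 0.537
endloop
endfacet
facet normal -0.451 0.654 -0.607
outer loop
vertex -1.153 -0.945 -0.966
vertex -1.815 -1.115 -0.657
vertex -1.277 -0.612 -0.515
endloop
endfacet
facet normal 0.967 0.241 0.088
outer loop
vertex -1.153 -0.945 -0.966
vertex -1.277 -0.612 -0.515
vertex -0.925 -2.405 0.537
endloop
endfacet
facet normal -0.191 -0.820 -0.539
outer loop
vertex -2.158 -2.055 1.586
vertex -2.516 -2.185 1.911
vertex -2.556 -1.905 1.499
endloop
endfacet
facet normal 0.397 0.731 -0.555
outer loop
vertex -2.158 -2.055 1.586
vertex -2.556 -1.905 1.499
vertex -2.304 -1.275 2.509
endloop
endfacet
facet normal -0.190 -0.821 -0.539
outer loop
vertex -2.556 -1.905 1.499
vertex -2.516 -2.185 1.911
vertex -2.923 -1.966 1.721
endloop
endfacet
facet normal -0.388 0.822 -0.416
outer loop
vertex -2.556 -1.905 1.499
vertex -2.923 -1.966 1.721
vertex -2.304 -1.275 2.509
endloop
endfacet
facet normal -0.190 -0.820 -0.540
outer loop
vertex -2.923 -1.966 1.721
vertex -2.516 -2.185 1.911
vertex -2.984 -2.192 2.086
endloop
endfacet
facet normal -0.828 0.528 0.188
outer loop
vertex -2.923 -1.966 1.721
vertex -2.984 -2.192 2.086
vertex -2.304 -1.275 2.509
endloop
endfacet
facet normal -0.190 -0.820 -0.540
outer loop
vertex -2.984 -2.192 2.086
vertex -2.516 -2.185 1.911
vertex -2.692 -2.413 2.319
endloop
endfacet
facet normal -0.591 0.067 0.804
outer loop
vertex -2.984 -2.192 2.086
vertex -2.692 -2.413 2.319
vertex -2.304 -1.275 2.509
endloop
endfacet
facet normal -0.189 -0.820 -0.540
outer loop
vertex -2.692 -2.413 2.319
vertex -2.516 -2.185 1.911
vertex -2.267 -2.462 2.245
endloop
endfacet
facet normal 0.144 -0.211 0.967
outer loop
vertex -2.692 -2.413 2.319
vertex -2.267 -2.462 2.245
vertex -2.304 -1.275 2.509
endloop
endfacet
facet normal -0.192 -0.821 -0.538
outer loop
vertex -2.267 -2.462 2.245
vertex -2.516 -2.185 1.911
vertex -2.03 -2.303 1.918
endloop
endfacet
facet normal 0.828 -0.097 0.553
outer loop
vertex -2.267 -2.462 2.245
vertex -2.03 -2.303 1.918
vertex -2.304 -1.275 2.509
endloop
endfacet
facet normal -0.191 -0.820 -0.539
outer loop
vertex -2.03 -2.303 1.918
vertex -2.516 -2.185 1.911
vertex -2.158 -2.055 1.586
endloop
endfacet
facet normal 0.939 0.321 -0.123
outer loop
vertex -2.03 -2.303 1.918
vertex -2.158 -2.055 1.586
vertex -2.304 -1.275 2.509
endloop
endfacet

endsolid


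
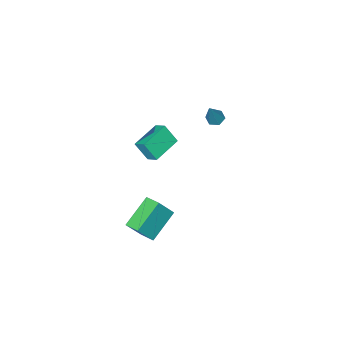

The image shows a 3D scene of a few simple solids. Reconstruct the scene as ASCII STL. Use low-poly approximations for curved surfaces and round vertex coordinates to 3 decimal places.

solid 
facet normal -0.283 0.485 -0.828
outer loop
vertex -0.98 -1.147 0.319
vertex 0.803 -0.816 -0.097
vertex -0.945 -1.909 -0.139
endloop
endfacet
facet normal -0.958 -0.178 0.223
outer loop
vertex -0.563 -2.564 0.977
vertex -0.98 -1.147 0.319
vertex -0.945 -1.909 -0.139
endloop
endfacet
facet normal -0.284 0.485 -0.827
outer loop
vertex -0.945 -1.909 -0.139
vertex 0.803 -0.816 -0.097
vertex 0.837 -1.578 -0.556
endloop
endfacet
facet normal 0.038 -0.856 -0.516
outer loop
vertex 0.837 -1.578 -0.556
vertex -0.563 -2.564 0.977
vertex -0.945 -1.909 -0.139
endloop
endfacet
facet normal -0.039 0.856 0.516
outer loop
vertex -0.98 -1.147 0.319
vertex 1.185 -1.471 1.019
vertex 0.803 -0.816 -0.097
endloop
endfacet
facet normal -0.958 -0.178 0.224
outer loop
vertex -0.597 -1.802 1.436
vertex -0.98 -1.147 0.319
vertex -0.563 -2.564 0.977
endloop
endfacet
facet normal -0.038 0.856 0.515
outer loop
vertex -0.597 -1.802 1.436
vertex 1.185 -1.471 1.019
vertex -0.98 -1.147 0.319
endloop
endfacet
facet normal 0.958 0.178 -0.224
outer loop
vertex 0.803 -0.816 -0.097
vertex 1.185 -1.471 1.019
vertex 0.837 -1.578 -0.556
endloop
endfacet
facet normal 0.039 -0.856 -0.515
outer loop
vertex 1.22 -2.233 0.561
vertex -0.563 -2.564 0.977
vertex 0.837 -1.578 -0.556
endloop
endfacet
facet normal 0.958 0.179 -0.224
outer loop
vertex 0.837 -1.578 -0.556
vertex 1.185 -1.471 1.019
vertex 1.22 -2.233 0.561
endloop
endfacet
facet normal 0.283 -0.486 0.827
outer loop
vertex 1.22 -2.233 0.561
vertex -0.597 -1.802 1.436
vertex -0.563 -2.564 0.977
endloop
endfacet
facet normal 0.284 -0.484 0.828
outer loop
vertex 1.185 -1.471 1.019
vertex -0.597 -1.802 1.436
vertex 1.22 -2.233 0.561
endloop
endfacet
facet normal -0.569 0.113 -0.815
outer loop
vertex 2.036 1.081 -2.187
vertex 1.977 2.064 -2.009
vertex 3.759 1.397 -3.346
endloop
endfacet
facet normal 0.060 -0.982 -0.179
outer loop
vertex 4.663 1.216 -2.051
vertex 2.036 1.081 -2.187
vertex 3.759 1.397 -3.346
endloop
endfacet
facet normal -0.569 0.113 -0.815
outer loop
vertex 3.759 1.397 -3.346
vertex 1.977 2.064 -2.009
vertex 3.699 2.379 -3.168
endloop
endfacet
facet normal 0.820 0.150 -0.552
outer loop
vertex 3.699 2.379 -3.168
vertex 4.663 1.216 -2.051
vertex 3.759 1.397 -3.346
endloop
endfacet
facet normal -0.820 -0.149 0.552
outer loop
vertex 2.036 1.081 -2.187
vertex 2.881 1.883 -0.714
vertex 1.977 2.064 -2.009
endloop
endfacet
facet normal 0.060 -0.982 -0.178
outer loop
vertex 2.941 0.901 -0.892
vertex 2.036 1.081 -2.187
vertex 4.663 1.216 -2.051
endloop
endfacet
facet normal -0.820 -0.150 0.552
outer loop
vertex 2.941 0.901 -0.892
vertex 2.881 1.883 -0.714
vertex 2.036 1.081 -2.187
endloop
endfacet
facet normal -0.059 0.982 0.179
outer loop
vertex 1.977 2.064 -2.009
vertex 2.881 1.883 -0.714
vertex 3.699 2.379 -3.168
endloop
endfacet
facet normal 0.820 0.149 -0.552
outer loop
vertex 4.604 2.199 -1.873
vertex 4.663 1.216 -2.051
vertex 3.699 2.379 -3.168
endloop
endfacet
facet normal -0.060 0.982 0.178
outer loop
vertex 3.699 2.379 -3.168
vertex 2.881 1.883 -0.714
vertex 4.604 2.199 -1.873
endloop
endfacet
facet normal 0.569 -0.113 0.815
outer loop
vertex 4.604 2.199 -1.873
vertex 2.941 0.901 -0.892
vertex 4.663 1.216 -2.051
endloop
endfacet
facet normal 0.569 -0.113 0.815
outer loop
vertex 2.881 1.883 -0.714
vertex 2.941 0.901 -0.892
vertex 4.604 2.199 -1.873
endloop
endfacet
facet normal -0.456 -0.232 -0.859
outer loop
vertex -3.77 -2.006 0.275
vertex -4.121 -1.549 0.338
vertex -3.618 -1.491 0.055
endloop
endfacet
facet normal 0.939 -0.325 -0.112
outer loop
vertex -3.77 -2.006 0.275
vertex -3.618 -1.491 0.055
vertex -3.259 -1.111 1.962
endloop
endfacet
facet normal -0.456 -0.232 -0.859
outer loop
vertex -3.618 -1.491 0.055
vertex -4.121 -1.549 0.338
vertex -3.969 -1.034 0.118
endloop
endfacet
facet normal 0.747 0.610 -0.262
outer loop
vertex -3.618 -1.491 0.055
vertex -3.969 -1.034 0.118
vertex -3.259 -1.111 1.962
endloop
endfacet
facet normal -0.456 -0.232 -0.859
outer loop
vertex -3.969 -1.034 0.118
vertex -4.121 -1.549 0.338
vertex -4.472 -1.092 0.401
endloop
endfacet
facet normal -0.075 0.995 0.070
outer loop
vertex -3.969 -1.034 0.118
vertex -4.472 -1.092 0.401
vertex -3.259 -1.111 1.962
endloop
endfacet
facet normal -0.456 -0.232 -0.859
outer loop
vertex -4.472 -1.092 0.401
vertex -4.121 -1.549 0.338
vertex -4.624 -1.607 0.621
endloop
endfacet
facet normal -0.705 0.444 0.553
outer loop
vertex -4.472 -1.092 0.401
vertex -4.624 -1.607 0.621
vertex -3.259 -1.111 1.962
endloop
endfacet
facet normal -0.456 -0.232 -0.859
outer loop
vertex -4.624 -1.607 0.621
vertex -4.121 -1.549 0.338
vertex -4.273 -2.064 0.558
endloop
endfacet
facet normal -0.513 -0.491 0.704
outer loop
vertex -4.624 -1.607 0.621
vertex -4.273 -2.064 0.558
vertex -3.259 -1.111 1.962
endloop
endfacet
facet normal -0.456 -0.232 -0.859
outer loop
vertex -4.273 -2.064 0.558
vertex -4.121 -1.549 0.338
vertex -3.77 -2.006 0.275
endloop
endfacet
facet normal 0.310 -0.876 0.371
outer loop
vertex -4.273 -2.064 0.558
vertex -3.77 -2.006 0.275
vertex -3.259 -1.111 1.962
endloop
endfacet

endsolid


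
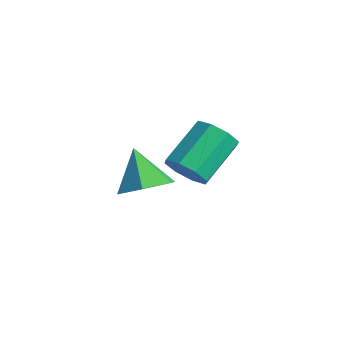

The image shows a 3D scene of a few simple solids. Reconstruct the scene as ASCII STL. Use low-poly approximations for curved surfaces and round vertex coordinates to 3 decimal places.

solid 
facet normal 0.591 -0.101 -0.800
outer loop
vertex 4.474 -1.029 -2.811
vertex 3.706 -1.461 -3.324
vertex 3.835 -0.45 -3.356
endloop
endfacet
facet normal 0.161 0.765 0.624
outer loop
vertex 4.474 -1.029 -2.811
vertex 3.835 -0.45 -3.356
vertex 2.754 -1.299 -2.036
endloop
endfacet
facet normal 0.591 -0.101 -0.800
outer loop
vertex 3.835 -0.45 -3.356
vertex 3.706 -1.461 -3.324
vertex 3.067 -0.882 -3.869
endloop
endfacet
facet normal -0.537 0.838 0.099
outer loop
vertex 3.835 -0.45 -3.356
vertex 3.067 -0.882 -3.869
vertex 2.754 -1.299 -2.036
endloop
endfacet
facet normal 0.591 -0.101 -0.800
outer loop
vertex 3.067 -0.882 -3.869
vertex 3.706 -1.461 -3.324
vertex 2.937 -1.893 -3.837
endloop
endfacet
facet normal -0.983 0.122 -0.140
outer loop
vertex 3.067 -0.882 -3.869
vertex 2.937 -1.893 -3.837
vertex 2.754 -1.299 -2.036
endloop
endfacet
facet normal 0.591 -0.100 -0.801
outer loop
vertex 2.937 -1.893 -3.837
vertex 3.706 -1.461 -3.324
vertex 3.576 -2.472 -3.293
endloop
endfacet
facet normal -0.730 -0.668 0.146
outer loop
vertex 2.937 -1.893 -3.837
vertex 3.576 -2.472 -3.293
vertex 2.754 -1.299 -2.036
endloop
endfacet
facet normal 0.591 -0.100 -0.801
outer loop
vertex 3.576 -2.472 -3.293
vertex 3.706 -1.461 -3.324
vertex 4.345 -2.04 -2.78
endloop
endfacet
facet normal -0.031 -0.741 0.671
outer loop
vertex 3.576 -2.472 -3.293
vertex 4.345 -2.04 -2.78
vertex 2.754 -1.299 -2.036
endloop
endfacet
facet normal 0.591 -0.100 -0.801
outer loop
vertex 4.345 -2.04 -2.78
vertex 3.706 -1.461 -3.324
vertex 4.474 -1.029 -2.811
endloop
endfacet
facet normal 0.414 -0.025 0.910
outer loop
vertex 4.345 -2.04 -2.78
vertex 4.474 -1.029 -2.811
vertex 2.754 -1.299 -2.036
endloop
endfacet
facet normal 0.208 -0.805 -0.556
outer loop
vertex 3.298 0.766 -3.699
vertex 2.555 0.877 -4.137
vertex 3.373 1.155 -4.234
endloop
endfacet
facet normal 0.972 0.104 0.212
outer loop
vertex 3.298 0.766 -3.699
vertex 3.373 1.155 -4.234
vertex 2.889 2.352 -2.604
endloop
endfacet
facet normal 0.972 0.104 0.212
outer loop
vertex 2.889 2.352 -2.604
vertex 3.373 1.155 -4.234
vertex 2.964 2.741 -3.14
endloop
endfacet
facet normal -0.208 0.805 0.555
outer loop
vertex 2.889 2.352 -2.604
vertex 2.964 2.741 -3.14
vertex 2.145 2.463 -3.043
endloop
endfacet
facet normal 0.208 -0.805 -0.555
outer loop
vertex 3.373 1.155 -4.234
vertex 2.555 0.877 -4.137
vertex 2.969 1.381 -4.713
endloop
endfacet
facet normal 0.767 0.486 -0.418
outer loop
vertex 3.373 1.155 -4.234
vertex 2.969 1.381 -4.713
vertex 2.964 2.741 -3.14
endloop
endfacet
facet normal 0.767 0.487 -0.418
outer loop
vertex 2.964 2.741 -3.14
vertex 2.969 1.381 -4.713
vertex 2.56 2.967 -3.618
endloop
endfacet
facet normal -0.207 0.805 0.556
outer loop
vertex 2.964 2.741 -3.14
vertex 2.56 2.967 -3.618
vertex 2.145 2.463 -3.043
endloop
endfacet
facet normal 0.207 -0.805 -0.556
outer loop
vertex 2.969 1.381 -4.713
vertex 2.555 0.877 -4.137
vertex 2.322 1.312 -4.854
endloop
endfacet
facet normal 0.113 0.584 -0.804
outer loop
vertex 2.969 1.381 -4.713
vertex 2.322 1.312 -4.854
vertex 2.56 2.967 -3.618
endloop
endfacet
facet normal 0.113 0.584 -0.804
outer loop
vertex 2.56 2.967 -3.618
vertex 2.322 1.312 -4.854
vertex 1.913 2.898 -3.759
endloop
endfacet
facet normal -0.207 0.805 0.556
outer loop
vertex 2.56 2.967 -3.618
vertex 1.913 2.898 -3.759
vertex 2.145 2.463 -3.043
endloop
endfacet
facet normal 0.208 -0.805 -0.556
outer loop
vertex 2.322 1.312 -4.854
vertex 2.555 0.877 -4.137
vertex 1.811 0.988 -4.576
endloop
endfacet
facet normal -0.607 0.340 -0.719
outer loop
vertex 2.322 1.312 -4.854
vertex 1.811 0.988 -4.576
vertex 1.913 2.898 -3.759
endloop
endfacet
facet normal -0.607 0.340 -0.719
outer loop
vertex 1.913 2.898 -3.759
vertex 1.811 0.988 -4.576
vertex 1.402 2.574 -3.481
endloop
endfacet
facet normal -0.208 0.805 0.556
outer loop
vertex 1.913 2.898 -3.759
vertex 1.402 2.574 -3.481
vertex 2.145 2.463 -3.043
endloop
endfacet
facet normal 0.208 -0.805 -0.555
outer loop
vertex 1.811 0.988 -4.576
vertex 2.555 0.877 -4.137
vertex 1.736 0.599 -4.04
endloop
endfacet
facet normal -0.972 -0.104 -0.212
outer loop
vertex 1.811 0.988 -4.576
vertex 1.736 0.599 -4.04
vertex 1.402 2.574 -3.481
endloop
endfacet
facet normal -0.972 -0.104 -0.212
outer loop
vertex 1.402 2.574 -3.481
vertex 1.736 0.599 -4.04
vertex 1.327 2.185 -2.946
endloop
endfacet
facet normal -0.208 0.805 0.556
outer loop
vertex 1.402 2.574 -3.481
vertex 1.327 2.185 -2.946
vertex 2.145 2.463 -3.043
endloop
endfacet
facet normal 0.207 -0.805 -0.556
outer loop
vertex 1.736 0.599 -4.04
vertex 2.555 0.877 -4.137
vertex 2.14 0.373 -3.562
endloop
endfacet
facet normal -0.767 -0.486 0.418
outer loop
vertex 1.736 0.599 -4.04
vertex 2.14 0.373 -3.562
vertex 1.327 2.185 -2.946
endloop
endfacet
facet normal -0.767 -0.486 0.418
outer loop
vertex 1.327 2.185 -2.946
vertex 2.14 0.373 -3.562
vertex 1.731 1.959 -2.467
endloop
endfacet
facet normal -0.208 0.805 0.555
outer loop
vertex 1.327 2.185 -2.946
vertex 1.731 1.959 -2.467
vertex 2.145 2.463 -3.043
endloop
endfacet
facet normal 0.207 -0.805 -0.556
outer loop
vertex 2.14 0.373 -3.562
vertex 2.555 0.877 -4.137
vertex 2.787 0.442 -3.421
endloop
endfacet
facet normal -0.113 -0.584 0.804
outer loop
vertex 2.14 0.373 -3.562
vertex 2.787 0.442 -3.421
vertex 1.731 1.959 -2.467
endloop
endfacet
facet normal -0.113 -0.584 0.804
outer loop
vertex 1.731 1.959 -2.467
vertex 2.787 0.442 -3.421
vertex 2.378 2.028 -2.326
endloop
endfacet
facet normal -0.207 0.805 0.556
outer loop
vertex 1.731 1.959 -2.467
vertex 2.378 2.028 -2.326
vertex 2.145 2.463 -3.043
endloop
endfacet
facet normal 0.208 -0.805 -0.556
outer loop
vertex 2.787 0.442 -3.421
vertex 2.555 0.877 -4.137
vertex 3.298 0.766 -3.699
endloop
endfacet
facet normal 0.607 -0.340 0.719
outer loop
vertex 2.787 0.442 -3.421
vertex 3.298 0.766 -3.699
vertex 2.378 2.028 -2.326
endloop
endfacet
facet normal 0.607 -0.340 0.719
outer loop
vertex 2.378 2.028 -2.326
vertex 3.298 0.766 -3.699
vertex 2.889 2.352 -2.604
endloop
endfacet
facet normal -0.208 0.805 0.556
outer loop
vertex 2.378 2.028 -2.326
vertex 2.889 2.352 -2.604
vertex 2.145 2.463 -3.043
endloop
endfacet

endsolid


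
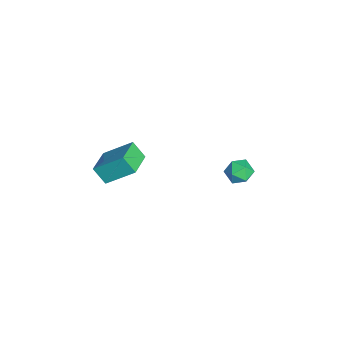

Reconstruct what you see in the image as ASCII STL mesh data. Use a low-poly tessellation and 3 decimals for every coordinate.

solid 
facet normal -0.382 -0.524 0.761
outer loop
vertex 3.337 -2.006 0.765
vertex 2.165 -1.535 0.501
vertex 3.075 -3.191 -0.183
endloop
endfacet
facet normal 0.908 -0.365 0.205
outer loop
vertex 3.415 -2.725 -0.861
vertex 3.337 -2.006 0.765
vertex 3.075 -3.191 -0.183
endloop
endfacet
facet normal -0.382 -0.524 0.761
outer loop
vertex 3.075 -3.191 -0.183
vertex 2.165 -1.535 0.501
vertex 1.903 -2.72 -0.447
endloop
endfacet
facet normal -0.171 -0.770 -0.615
outer loop
vertex 1.903 -2.72 -0.447
vertex 3.415 -2.725 -0.861
vertex 3.075 -3.191 -0.183
endloop
endfacet
facet normal 0.171 0.770 0.615
outer loop
vertex 3.337 -2.006 0.765
vertex 2.505 -1.069 -0.177
vertex 2.165 -1.535 0.501
endloop
endfacet
facet normal 0.908 -0.365 0.205
outer loop
vertex 3.677 -1.54 0.087
vertex 3.337 -2.006 0.765
vertex 3.415 -2.725 -0.861
endloop
endfacet
facet normal 0.171 0.770 0.615
outer loop
vertex 3.677 -1.54 0.087
vertex 2.505 -1.069 -0.177
vertex 3.337 -2.006 0.765
endloop
endfacet
facet normal -0.908 0.365 -0.205
outer loop
vertex 2.165 -1.535 0.501
vertex 2.505 -1.069 -0.177
vertex 1.903 -2.72 -0.447
endloop
endfacet
facet normal -0.171 -0.770 -0.615
outer loop
vertex 2.243 -2.254 -1.125
vertex 3.415 -2.725 -0.861
vertex 1.903 -2.72 -0.447
endloop
endfacet
facet normal -0.908 0.365 -0.205
outer loop
vertex 1.903 -2.72 -0.447
vertex 2.505 -1.069 -0.177
vertex 2.243 -2.254 -1.125
endloop
endfacet
facet normal 0.382 0.524 -0.761
outer loop
vertex 2.243 -2.254 -1.125
vertex 3.677 -1.54 0.087
vertex 3.415 -2.725 -0.861
endloop
endfacet
facet normal 0.382 0.524 -0.761
outer loop
vertex 2.505 -1.069 -0.177
vertex 3.677 -1.54 0.087
vertex 2.243 -2.254 -1.125
endloop
endfacet
facet normal -0.953 0.300 0.046
outer loop
vertex -0.035 3.366 -4.262
vertex -0.201 2.789 -3.935
vertex -0.01 3.34 -3.579
endloop
endfacet
facet normal -0.509 0.859 0.051
outer loop
vertex -0.035 3.366 -4.262
vertex -0.01 3.34 -3.579
vertex 0.487 3.655 -3.928
endloop
endfacet
facet normal -0.115 0.833 -0.541
outer loop
vertex -0.035 3.366 -4.262
vertex 0.487 3.655 -3.928
vertex 0.602 3.299 -4.5
endloop
endfacet
facet normal -0.314 0.257 -0.914
outer loop
vertex -0.035 3.366 -4.262
vertex 0.602 3.299 -4.5
vertex 0.177 2.764 -4.504
endloop
endfacet
facet normal -0.832 -0.072 -0.550
outer loop
vertex -0.035 3.366 -4.262
vertex 0.177 2.764 -4.504
vertex -0.201 2.789 -3.935
endloop
endfacet
facet normal -0.070 0.788 0.612
outer loop
vertex 0.487 3.655 -3.928
vertex -0.01 3.34 -3.579
vertex 0.643 3.256 -3.396
endloop
endfacet
facet normal -0.789 -0.116 0.603
outer loop
vertex -0.01 3.34 -3.579
vertex -0.201 2.789 -3.935
vertex 0.218 2.721 -3.4
endloop
endfacet
facet normal -0.595 -0.717 -0.364
outer loop
vertex -0.201 2.789 -3.935
vertex 0.177 2.764 -4.504
vertex 0.333 2.365 -3.972
endloop
endfacet
facet normal 0.243 -0.186 -0.952
outer loop
vertex 0.177 2.764 -4.504
vertex 0.602 3.299 -4.5
vertex 0.83 2.68 -4.321
endloop
endfacet
facet normal 0.568 0.745 -0.350
outer loop
vertex 0.602 3.299 -4.5
vertex 0.487 3.655 -3.928
vertex 1.021 3.231 -3.965
endloop
endfacet
facet normal 0.314 -0.257 0.914
outer loop
vertex 0.855 2.654 -3.638
vertex 0.643 3.256 -3.396
vertex 0.218 2.721 -3.4
endloop
endfacet
facet normal 0.115 -0.833 0.541
outer loop
vertex 0.855 2.654 -3.638
vertex 0.218 2.721 -3.4
vertex 0.333 2.365 -3.972
endloop
endfacet
facet normal 0.509 -0.859 -0.051
outer loop
vertex 0.855 2.654 -3.638
vertex 0.333 2.365 -3.972
vertex 0.83 2.68 -4.321
endloop
endfacet
facet normal 0.953 -0.300 -0.046
outer loop
vertex 0.855 2.654 -3.638
vertex 0.83 2.68 -4.321
vertex 1.021 3.231 -3.965
endloop
endfacet
facet normal 0.832 0.072 0.550
outer loop
vertex 0.855 2.654 -3.638
vertex 1.021 3.231 -3.965
vertex 0.643 3.256 -3.396
endloop
endfacet
facet normal -0.243 0.186 0.952
outer loop
vertex 0.218 2.721 -3.4
vertex 0.643 3.256 -3.396
vertex -0.01 3.34 -3.579
endloop
endfacet
facet normal -0.568 -0.745 0.350
outer loop
vertex 0.333 2.365 -3.972
vertex 0.218 2.721 -3.4
vertex -0.201 2.789 -3.935
endloop
endfacet
facet normal 0.070 -0.788 -0.612
outer loop
vertex 0.83 2.68 -4.321
vertex 0.333 2.365 -3.972
vertex 0.177 2.764 -4.504
endloop
endfacet
facet normal 0.789 0.116 -0.603
outer loop
vertex 1.021 3.231 -3.965
vertex 0.83 2.68 -4.321
vertex 0.602 3.299 -4.5
endloop
endfacet
facet normal 0.595 0.717 0.364
outer loop
vertex 0.643 3.256 -3.396
vertex 1.021 3.231 -3.965
vertex 0.487 3.655 -3.928
endloop
endfacet

endsolid


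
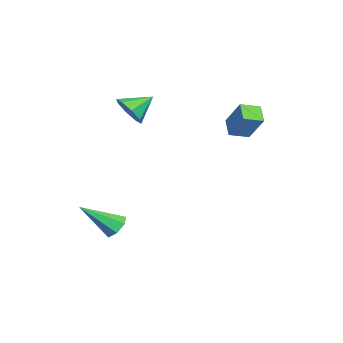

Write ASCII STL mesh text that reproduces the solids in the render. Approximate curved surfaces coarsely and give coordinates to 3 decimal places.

solid 
facet normal -0.313 0.706 -0.635
outer loop
vertex 0.542 -2.547 -3.383
vertex -0.147 -2.771 -3.293
vertex 0.221 -2.267 -2.914
endloop
endfacet
facet normal 0.860 0.323 0.395
outer loop
vertex 0.542 -2.547 -3.383
vertex 0.221 -2.267 -2.914
vertex 0.527 -4.289 -1.927
endloop
endfacet
facet normal -0.313 0.706 -0.635
outer loop
vertex 0.221 -2.267 -2.914
vertex -0.147 -2.771 -3.293
vertex -0.377 -2.367 -2.73
endloop
endfacet
facet normal 0.192 0.454 0.870
outer loop
vertex 0.221 -2.267 -2.914
vertex -0.377 -2.367 -2.73
vertex 0.527 -4.289 -1.927
endloop
endfacet
facet normal -0.313 0.706 -0.635
outer loop
vertex -0.377 -2.367 -2.73
vertex -0.147 -2.771 -3.293
vertex -0.802 -2.771 -2.97
endloop
endfacet
facet normal -0.551 0.087 0.830
outer loop
vertex -0.377 -2.367 -2.73
vertex -0.802 -2.771 -2.97
vertex 0.527 -4.289 -1.927
endloop
endfacet
facet normal -0.314 0.705 -0.636
outer loop
vertex -0.802 -2.771 -2.97
vertex -0.147 -2.771 -3.293
vertex -0.733 -3.176 -3.453
endloop
endfacet
facet normal -0.810 -0.501 0.304
outer loop
vertex -0.802 -2.771 -2.97
vertex -0.733 -3.176 -3.453
vertex 0.527 -4.289 -1.927
endloop
endfacet
facet normal -0.314 0.705 -0.635
outer loop
vertex -0.733 -3.176 -3.453
vertex -0.147 -2.771 -3.293
vertex -0.223 -3.275 -3.815
endloop
endfacet
facet normal -0.389 -0.867 -0.311
outer loop
vertex -0.733 -3.176 -3.453
vertex -0.223 -3.275 -3.815
vertex 0.527 -4.289 -1.927
endloop
endfacet
facet normal -0.312 0.706 -0.636
outer loop
vertex -0.223 -3.275 -3.815
vertex -0.147 -2.771 -3.293
vertex 0.344 -2.996 -3.784
endloop
endfacet
facet normal 0.392 -0.736 -0.551
outer loop
vertex -0.223 -3.275 -3.815
vertex 0.344 -2.996 -3.784
vertex 0.527 -4.289 -1.927
endloop
endfacet
facet normal -0.312 0.706 -0.636
outer loop
vertex 0.344 -2.996 -3.784
vertex -0.147 -2.771 -3.293
vertex 0.542 -2.547 -3.383
endloop
endfacet
facet normal 0.949 -0.207 -0.237
outer loop
vertex 0.344 -2.996 -3.784
vertex 0.542 -2.547 -3.383
vertex 0.527 -4.289 -1.927
endloop
endfacet
facet normal 0.496 -0.677 -0.543
outer loop
vertex -2.761 -3.14 3.61
vertex -3.32 -2.961 2.876
vertex -2.504 -2.615 3.19
endloop
endfacet
facet normal 0.424 0.430 0.797
outer loop
vertex -2.761 -3.14 3.61
vertex -2.504 -2.615 3.19
vertex -4.04 -1.979 3.664
endloop
endfacet
facet normal 0.496 -0.677 -0.543
outer loop
vertex -2.504 -2.615 3.19
vertex -3.32 -2.961 2.876
vertex -2.726 -2.293 2.586
endloop
endfacet
facet normal 0.441 0.849 0.290
outer loop
vertex -2.504 -2.615 3.19
vertex -2.726 -2.293 2.586
vertex -4.04 -1.979 3.664
endloop
endfacet
facet normal 0.496 -0.677 -0.544
outer loop
vertex -2.726 -2.293 2.586
vertex -3.32 -2.961 2.876
vertex -3.296 -2.362 2.152
endloop
endfacet
facet normal 0.051 0.974 -0.222
outer loop
vertex -2.726 -2.293 2.586
vertex -3.296 -2.362 2.152
vertex -4.04 -1.979 3.664
endloop
endfacet
facet normal 0.496 -0.677 -0.544
outer loop
vertex -3.296 -2.362 2.152
vertex -3.32 -2.961 2.876
vertex -3.88 -2.782 2.142
endloop
endfacet
facet normal -0.519 0.732 -0.441
outer loop
vertex -3.296 -2.362 2.152
vertex -3.88 -2.782 2.142
vertex -4.04 -1.979 3.664
endloop
endfacet
facet normal 0.496 -0.677 -0.543
outer loop
vertex -3.88 -2.782 2.142
vertex -3.32 -2.961 2.876
vertex -4.136 -3.307 2.563
endloop
endfacet
facet normal -0.934 0.265 -0.238
outer loop
vertex -3.88 -2.782 2.142
vertex -4.136 -3.307 2.563
vertex -4.04 -1.979 3.664
endloop
endfacet
facet normal 0.496 -0.678 -0.543
outer loop
vertex -4.136 -3.307 2.563
vertex -3.32 -2.961 2.876
vertex -3.914 -3.629 3.167
endloop
endfacet
facet normal -0.951 -0.153 0.268
outer loop
vertex -4.136 -3.307 2.563
vertex -3.914 -3.629 3.167
vertex -4.04 -1.979 3.664
endloop
endfacet
facet normal 0.496 -0.678 -0.543
outer loop
vertex -3.914 -3.629 3.167
vertex -3.32 -2.961 2.876
vertex -3.345 -3.56 3.601
endloop
endfacet
facet normal -0.561 -0.278 0.780
outer loop
vertex -3.914 -3.629 3.167
vertex -3.345 -3.56 3.601
vertex -4.04 -1.979 3.664
endloop
endfacet
facet normal 0.496 -0.678 -0.543
outer loop
vertex -3.345 -3.56 3.601
vertex -3.32 -2.961 2.876
vertex -2.761 -3.14 3.61
endloop
endfacet
facet normal 0.010 -0.035 0.999
outer loop
vertex -3.345 -3.56 3.601
vertex -2.761 -3.14 3.61
vertex -4.04 -1.979 3.664
endloop
endfacet
facet normal -0.745 -0.293 0.599
outer loop
vertex -3.665 2.212 3.579
vertex -4.197 3.073 3.338
vertex -4.392 1.397 2.277
endloop
endfacet
facet normal 0.512 -0.827 0.232
outer loop
vertex -3.603 1.707 1.642
vertex -3.665 2.212 3.579
vertex -4.392 1.397 2.277
endloop
endfacet
facet normal -0.744 -0.293 0.600
outer loop
vertex -4.392 1.397 2.277
vertex -4.197 3.073 3.338
vertex -4.925 2.257 2.036
endloop
endfacet
facet normal -0.428 -0.480 -0.766
outer loop
vertex -4.925 2.257 2.036
vertex -3.603 1.707 1.642
vertex -4.392 1.397 2.277
endloop
endfacet
facet normal 0.428 0.479 0.766
outer loop
vertex -3.665 2.212 3.579
vertex -3.408 3.383 2.703
vertex -4.197 3.073 3.338
endloop
endfacet
facet normal 0.512 -0.827 0.232
outer loop
vertex -2.875 2.523 2.944
vertex -3.665 2.212 3.579
vertex -3.603 1.707 1.642
endloop
endfacet
facet normal 0.427 0.480 0.766
outer loop
vertex -2.875 2.523 2.944
vertex -3.408 3.383 2.703
vertex -3.665 2.212 3.579
endloop
endfacet
facet normal -0.512 0.827 -0.232
outer loop
vertex -4.197 3.073 3.338
vertex -3.408 3.383 2.703
vertex -4.925 2.257 2.036
endloop
endfacet
facet normal -0.428 -0.479 -0.767
outer loop
vertex -4.135 2.568 1.401
vertex -3.603 1.707 1.642
vertex -4.925 2.257 2.036
endloop
endfacet
facet normal -0.512 0.827 -0.232
outer loop
vertex -4.925 2.257 2.036
vertex -3.408 3.383 2.703
vertex -4.135 2.568 1.401
endloop
endfacet
facet normal 0.745 0.292 -0.600
outer loop
vertex -4.135 2.568 1.401
vertex -2.875 2.523 2.944
vertex -3.603 1.707 1.642
endloop
endfacet
facet normal 0.745 0.293 -0.599
outer loop
vertex -3.408 3.383 2.703
vertex -2.875 2.523 2.944
vertex -4.135 2.568 1.401
endloop
endfacet

endsolid


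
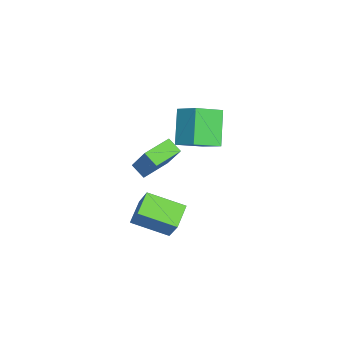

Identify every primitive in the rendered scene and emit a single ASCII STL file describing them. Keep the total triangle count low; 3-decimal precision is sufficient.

solid 
facet normal -0.398 -0.345 -0.850
outer loop
vertex 2.535 -2.886 -1.893
vertex 2.367 -0.976 -2.59
vertex 3.768 -2.975 -2.435
endloop
endfacet
facet normal 0.083 -0.936 0.341
outer loop
vertex 4.473 -2.364 -0.93
vertex 2.535 -2.886 -1.893
vertex 3.768 -2.975 -2.435
endloop
endfacet
facet normal -0.398 -0.345 -0.850
outer loop
vertex 3.768 -2.975 -2.435
vertex 2.367 -0.976 -2.59
vertex 3.6 -1.065 -3.131
endloop
endfacet
facet normal 0.914 -0.066 -0.401
outer loop
vertex 3.6 -1.065 -3.131
vertex 4.473 -2.364 -0.93
vertex 3.768 -2.975 -2.435
endloop
endfacet
facet normal -0.914 0.066 0.401
outer loop
vertex 2.535 -2.886 -1.893
vertex 3.072 -0.365 -1.085
vertex 2.367 -0.976 -2.59
endloop
endfacet
facet normal 0.082 -0.936 0.342
outer loop
vertex 3.24 -2.275 -0.389
vertex 2.535 -2.886 -1.893
vertex 4.473 -2.364 -0.93
endloop
endfacet
facet normal -0.914 0.066 0.401
outer loop
vertex 3.24 -2.275 -0.389
vertex 3.072 -0.365 -1.085
vertex 2.535 -2.886 -1.893
endloop
endfacet
facet normal -0.082 0.936 -0.342
outer loop
vertex 2.367 -0.976 -2.59
vertex 3.072 -0.365 -1.085
vertex 3.6 -1.065 -3.131
endloop
endfacet
facet normal 0.914 -0.066 -0.401
outer loop
vertex 4.305 -0.454 -1.627
vertex 4.473 -2.364 -0.93
vertex 3.6 -1.065 -3.131
endloop
endfacet
facet normal -0.083 0.936 -0.342
outer loop
vertex 3.6 -1.065 -3.131
vertex 3.072 -0.365 -1.085
vertex 4.305 -0.454 -1.627
endloop
endfacet
facet normal 0.398 0.345 0.850
outer loop
vertex 4.305 -0.454 -1.627
vertex 3.24 -2.275 -0.389
vertex 4.473 -2.364 -0.93
endloop
endfacet
facet normal 0.398 0.345 0.850
outer loop
vertex 3.072 -0.365 -1.085
vertex 3.24 -2.275 -0.389
vertex 4.305 -0.454 -1.627
endloop
endfacet
facet normal -0.675 -0.142 0.724
outer loop
vertex 1.388 -0.404 4.858
vertex 0.499 0.693 4.244
vertex 0.638 -1.524 3.94
endloop
endfacet
facet normal 0.577 -0.713 0.398
outer loop
vertex 2.021 -1.233 2.456
vertex 1.388 -0.404 4.858
vertex 0.638 -1.524 3.94
endloop
endfacet
facet normal -0.675 -0.142 0.725
outer loop
vertex 0.638 -1.524 3.94
vertex 0.499 0.693 4.244
vertex -0.251 -0.426 3.327
endloop
endfacet
facet normal -0.460 -0.687 -0.563
outer loop
vertex -0.251 -0.426 3.327
vertex 2.021 -1.233 2.456
vertex 0.638 -1.524 3.94
endloop
endfacet
facet normal 0.459 0.687 0.563
outer loop
vertex 1.388 -0.404 4.858
vertex 1.882 0.984 2.76
vertex 0.499 0.693 4.244
endloop
endfacet
facet normal 0.577 -0.713 0.398
outer loop
vertex 2.771 -0.114 3.373
vertex 1.388 -0.404 4.858
vertex 2.021 -1.233 2.456
endloop
endfacet
facet normal 0.460 0.687 0.563
outer loop
vertex 2.771 -0.114 3.373
vertex 1.882 0.984 2.76
vertex 1.388 -0.404 4.858
endloop
endfacet
facet normal -0.577 0.713 -0.398
outer loop
vertex 0.499 0.693 4.244
vertex 1.882 0.984 2.76
vertex -0.251 -0.426 3.327
endloop
endfacet
facet normal -0.460 -0.687 -0.562
outer loop
vertex 1.132 -0.136 1.842
vertex 2.021 -1.233 2.456
vertex -0.251 -0.426 3.327
endloop
endfacet
facet normal -0.577 0.713 -0.398
outer loop
vertex -0.251 -0.426 3.327
vertex 1.882 0.984 2.76
vertex 1.132 -0.136 1.842
endloop
endfacet
facet normal 0.675 0.141 -0.724
outer loop
vertex 1.132 -0.136 1.842
vertex 2.771 -0.114 3.373
vertex 2.021 -1.233 2.456
endloop
endfacet
facet normal 0.675 0.142 -0.724
outer loop
vertex 1.882 0.984 2.76
vertex 2.771 -0.114 3.373
vertex 1.132 -0.136 1.842
endloop
endfacet
facet normal -0.319 -0.428 -0.846
outer loop
vertex 2.307 -3.296 0.634
vertex 0.921 -2.507 0.757
vertex 2.657 -2.607 0.153
endloop
endfacet
facet normal 0.866 -0.494 -0.077
outer loop
vertex 3.279 -1.773 1.803
vertex 2.307 -3.296 0.634
vertex 2.657 -2.607 0.153
endloop
endfacet
facet normal -0.319 -0.427 -0.846
outer loop
vertex 2.657 -2.607 0.153
vertex 0.921 -2.507 0.757
vertex 1.271 -1.818 0.277
endloop
endfacet
facet normal 0.384 0.758 -0.528
outer loop
vertex 1.271 -1.818 0.277
vertex 3.279 -1.773 1.803
vertex 2.657 -2.607 0.153
endloop
endfacet
facet normal -0.384 -0.757 0.528
outer loop
vertex 2.307 -3.296 0.634
vertex 1.543 -1.673 2.407
vertex 0.921 -2.507 0.757
endloop
endfacet
facet normal 0.866 -0.494 -0.077
outer loop
vertex 2.929 -2.462 2.283
vertex 2.307 -3.296 0.634
vertex 3.279 -1.773 1.803
endloop
endfacet
facet normal -0.384 -0.758 0.528
outer loop
vertex 2.929 -2.462 2.283
vertex 1.543 -1.673 2.407
vertex 2.307 -3.296 0.634
endloop
endfacet
facet normal -0.866 0.494 0.077
outer loop
vertex 0.921 -2.507 0.757
vertex 1.543 -1.673 2.407
vertex 1.271 -1.818 0.277
endloop
endfacet
facet normal 0.384 0.757 -0.528
outer loop
vertex 1.893 -0.984 1.926
vertex 3.279 -1.773 1.803
vertex 1.271 -1.818 0.277
endloop
endfacet
facet normal -0.866 0.494 0.077
outer loop
vertex 1.271 -1.818 0.277
vertex 1.543 -1.673 2.407
vertex 1.893 -0.984 1.926
endloop
endfacet
facet normal 0.318 0.428 0.846
outer loop
vertex 1.893 -0.984 1.926
vertex 2.929 -2.462 2.283
vertex 3.279 -1.773 1.803
endloop
endfacet
facet normal 0.319 0.428 0.845
outer loop
vertex 1.543 -1.673 2.407
vertex 2.929 -2.462 2.283
vertex 1.893 -0.984 1.926
endloop
endfacet

endsolid


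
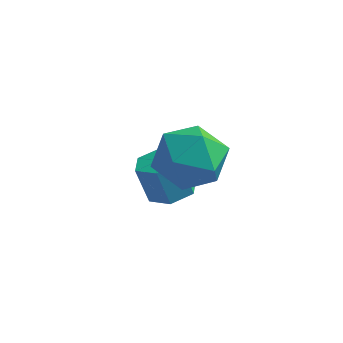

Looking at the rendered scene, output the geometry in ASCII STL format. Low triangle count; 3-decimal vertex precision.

solid 
facet normal 0.311 0.031 -0.950
outer loop
vertex -1.483 -0.572 -3.435
vertex -2.205 -0.439 -3.667
vertex -1.741 0.151 -3.496
endloop
endfacet
facet normal 0.889 0.343 0.302
outer loop
vertex -1.483 -0.572 -3.435
vertex -1.741 0.151 -3.496
vertex -1.893 -0.613 -2.181
endloop
endfacet
facet normal 0.889 0.343 0.302
outer loop
vertex -1.893 -0.613 -2.181
vertex -1.741 0.151 -3.496
vertex -2.151 0.11 -2.242
endloop
endfacet
facet normal -0.311 -0.031 0.950
outer loop
vertex -1.893 -0.613 -2.181
vertex -2.151 0.11 -2.242
vertex -2.615 -0.481 -2.413
endloop
endfacet
facet normal 0.311 0.031 -0.950
outer loop
vertex -1.741 0.151 -3.496
vertex -2.205 -0.439 -3.667
vertex -2.463 0.284 -3.728
endloop
endfacet
facet normal 0.155 0.984 0.083
outer loop
vertex -1.741 0.151 -3.496
vertex -2.463 0.284 -3.728
vertex -2.151 0.11 -2.242
endloop
endfacet
facet normal 0.153 0.985 0.083
outer loop
vertex -2.151 0.11 -2.242
vertex -2.463 0.284 -3.728
vertex -2.873 0.242 -2.474
endloop
endfacet
facet normal -0.311 -0.031 0.950
outer loop
vertex -2.151 0.11 -2.242
vertex -2.873 0.242 -2.474
vertex -2.615 -0.481 -2.413
endloop
endfacet
facet normal 0.311 0.031 -0.950
outer loop
vertex -2.463 0.284 -3.728
vertex -2.205 -0.439 -3.667
vertex -2.927 -0.307 -3.899
endloop
endfacet
facet normal -0.736 0.641 -0.219
outer loop
vertex -2.463 0.284 -3.728
vertex -2.927 -0.307 -3.899
vertex -2.873 0.242 -2.474
endloop
endfacet
facet normal -0.735 0.642 -0.219
outer loop
vertex -2.873 0.242 -2.474
vertex -2.927 -0.307 -3.899
vertex -3.337 -0.348 -2.645
endloop
endfacet
facet normal -0.311 -0.031 0.950
outer loop
vertex -2.873 0.242 -2.474
vertex -3.337 -0.348 -2.645
vertex -2.615 -0.481 -2.413
endloop
endfacet
facet normal 0.311 0.031 -0.950
outer loop
vertex -2.927 -0.307 -3.899
vertex -2.205 -0.439 -3.667
vertex -2.669 -1.03 -3.838
endloop
endfacet
facet normal -0.889 -0.343 -0.302
outer loop
vertex -2.927 -0.307 -3.899
vertex -2.669 -1.03 -3.838
vertex -3.337 -0.348 -2.645
endloop
endfacet
facet normal -0.889 -0.343 -0.302
outer loop
vertex -3.337 -0.348 -2.645
vertex -2.669 -1.03 -3.838
vertex -3.079 -1.071 -2.584
endloop
endfacet
facet normal -0.311 -0.031 0.950
outer loop
vertex -3.337 -0.348 -2.645
vertex -3.079 -1.071 -2.584
vertex -2.615 -0.481 -2.413
endloop
endfacet
facet normal 0.311 0.031 -0.950
outer loop
vertex -2.669 -1.03 -3.838
vertex -2.205 -0.439 -3.667
vertex -1.947 -1.162 -3.606
endloop
endfacet
facet normal -0.154 -0.985 -0.082
outer loop
vertex -2.669 -1.03 -3.838
vertex -1.947 -1.162 -3.606
vertex -3.079 -1.071 -2.584
endloop
endfacet
facet normal -0.155 -0.984 -0.083
outer loop
vertex -3.079 -1.071 -2.584
vertex -1.947 -1.162 -3.606
vertex -2.357 -1.204 -2.352
endloop
endfacet
facet normal -0.311 -0.031 0.950
outer loop
vertex -3.079 -1.071 -2.584
vertex -2.357 -1.204 -2.352
vertex -2.615 -0.481 -2.413
endloop
endfacet
facet normal 0.311 0.031 -0.950
outer loop
vertex -1.947 -1.162 -3.606
vertex -2.205 -0.439 -3.667
vertex -1.483 -0.572 -3.435
endloop
endfacet
facet normal 0.735 -0.642 0.219
outer loop
vertex -1.947 -1.162 -3.606
vertex -1.483 -0.572 -3.435
vertex -2.357 -1.204 -2.352
endloop
endfacet
facet normal 0.736 -0.641 0.220
outer loop
vertex -2.357 -1.204 -2.352
vertex -1.483 -0.572 -3.435
vertex -1.893 -0.613 -2.181
endloop
endfacet
facet normal -0.311 -0.031 0.950
outer loop
vertex -2.357 -1.204 -2.352
vertex -1.893 -0.613 -2.181
vertex -2.615 -0.481 -2.413
endloop
endfacet
facet normal -0.173 -0.417 0.892
outer loop
vertex -1.595 -2.4 0.506
vertex -0.914 -3.291 0.222
vertex -0.463 -2.362 0.743
endloop
endfacet
facet normal -0.205 0.295 0.933
outer loop
vertex -1.595 -2.4 0.506
vertex -0.463 -2.362 0.743
vertex -1.0 -1.425 0.329
endloop
endfacet
facet normal -0.708 0.519 0.479
outer loop
vertex -1.595 -2.4 0.506
vertex -1.0 -1.425 0.329
vertex -1.782 -1.774 -0.448
endloop
endfacet
facet normal -0.986 -0.054 0.158
outer loop
vertex -1.595 -2.4 0.506
vertex -1.782 -1.774 -0.448
vertex -1.729 -2.928 -0.515
endloop
endfacet
facet normal -0.655 -0.632 0.413
outer loop
vertex -1.595 -2.4 0.506
vertex -1.729 -2.928 -0.515
vertex -0.914 -3.291 0.222
endloop
endfacet
facet normal 0.421 0.557 0.715
outer loop
vertex -1.0 -1.425 0.329
vertex -0.463 -2.362 0.743
vertex 0.049 -1.712 -0.065
endloop
endfacet
facet normal 0.475 -0.594 0.649
outer loop
vertex -0.463 -2.362 0.743
vertex -0.914 -3.291 0.222
vertex 0.102 -2.866 -0.132
endloop
endfacet
facet normal -0.306 -0.944 -0.127
outer loop
vertex -0.914 -3.291 0.222
vertex -1.729 -2.928 -0.515
vertex -0.68 -3.215 -0.909
endloop
endfacet
facet normal -0.842 -0.007 -0.539
outer loop
vertex -1.729 -2.928 -0.515
vertex -1.782 -1.774 -0.448
vertex -1.217 -2.278 -1.323
endloop
endfacet
facet normal -0.392 0.920 -0.019
outer loop
vertex -1.782 -1.774 -0.448
vertex -1.0 -1.425 0.329
vertex -0.766 -1.349 -0.802
endloop
endfacet
facet normal 0.986 0.054 -0.158
outer loop
vertex -0.085 -2.24 -1.086
vertex 0.049 -1.712 -0.065
vertex 0.102 -2.866 -0.132
endloop
endfacet
facet normal 0.708 -0.519 -0.479
outer loop
vertex -0.085 -2.24 -1.086
vertex 0.102 -2.866 -0.132
vertex -0.68 -3.215 -0.909
endloop
endfacet
facet normal 0.205 -0.295 -0.933
outer loop
vertex -0.085 -2.24 -1.086
vertex -0.68 -3.215 -0.909
vertex -1.217 -2.278 -1.323
endloop
endfacet
facet normal 0.173 0.417 -0.892
outer loop
vertex -0.085 -2.24 -1.086
vertex -1.217 -2.278 -1.323
vertex -0.766 -1.349 -0.802
endloop
endfacet
facet normal 0.655 0.632 -0.413
outer loop
vertex -0.085 -2.24 -1.086
vertex -0.766 -1.349 -0.802
vertex 0.049 -1.712 -0.065
endloop
endfacet
facet normal 0.842 0.007 0.539
outer loop
vertex 0.102 -2.866 -0.132
vertex 0.049 -1.712 -0.065
vertex -0.463 -2.362 0.743
endloop
endfacet
facet normal 0.392 -0.920 0.019
outer loop
vertex -0.68 -3.215 -0.909
vertex 0.102 -2.866 -0.132
vertex -0.914 -3.291 0.222
endloop
endfacet
facet normal -0.421 -0.557 -0.715
outer loop
vertex -1.217 -2.278 -1.323
vertex -0.68 -3.215 -0.909
vertex -1.729 -2.928 -0.515
endloop
endfacet
facet normal -0.475 0.594 -0.649
outer loop
vertex -0.766 -1.349 -0.802
vertex -1.217 -2.278 -1.323
vertex -1.782 -1.774 -0.448
endloop
endfacet
facet normal 0.306 0.944 0.127
outer loop
vertex 0.049 -1.712 -0.065
vertex -0.766 -1.349 -0.802
vertex -1.0 -1.425 0.329
endloop
endfacet

endsolid
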